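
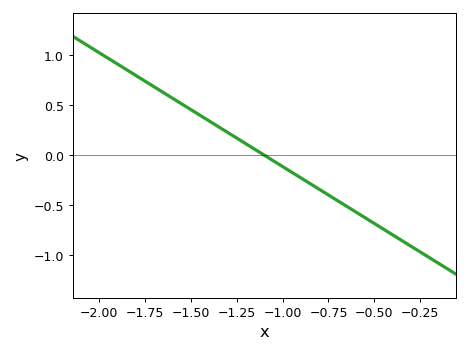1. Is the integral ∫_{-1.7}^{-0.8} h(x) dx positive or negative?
positive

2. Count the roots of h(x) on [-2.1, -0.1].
1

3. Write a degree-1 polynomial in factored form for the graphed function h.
y = -1.14(x + 1.1)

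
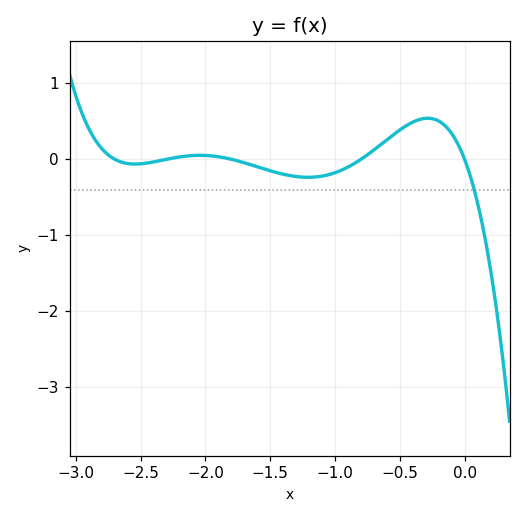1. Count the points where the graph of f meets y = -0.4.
1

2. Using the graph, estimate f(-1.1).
-0.222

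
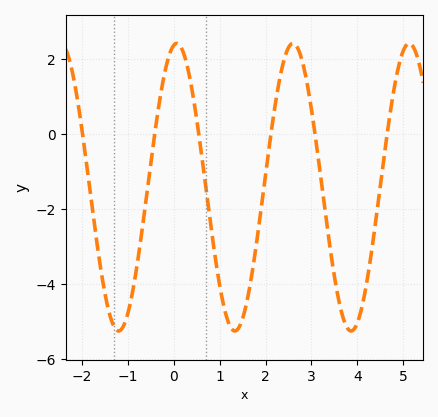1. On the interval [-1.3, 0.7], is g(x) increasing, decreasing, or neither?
neither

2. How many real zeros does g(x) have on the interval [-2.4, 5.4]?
6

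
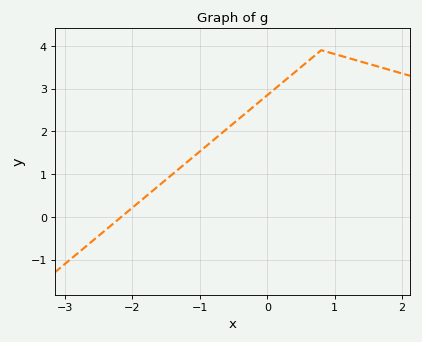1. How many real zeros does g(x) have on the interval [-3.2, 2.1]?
1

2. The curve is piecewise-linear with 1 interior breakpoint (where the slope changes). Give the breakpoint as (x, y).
(0.8, 3.9)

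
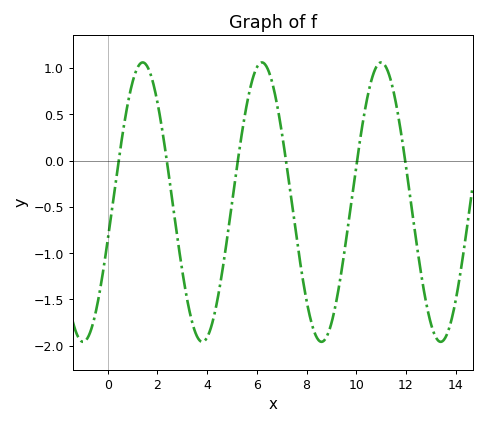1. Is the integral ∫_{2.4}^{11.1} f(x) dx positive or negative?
negative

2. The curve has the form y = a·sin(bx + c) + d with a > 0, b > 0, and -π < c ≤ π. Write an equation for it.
y = 1.51sin(1.31x - 0.272) - 0.45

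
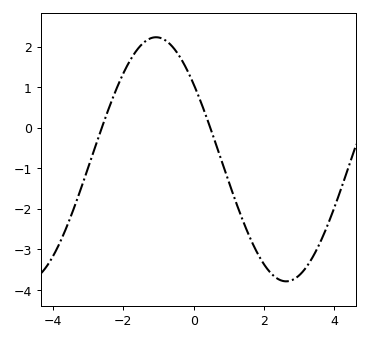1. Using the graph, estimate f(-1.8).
1.67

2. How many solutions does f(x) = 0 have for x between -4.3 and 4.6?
2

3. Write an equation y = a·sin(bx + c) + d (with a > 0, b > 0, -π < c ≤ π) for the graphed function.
y = 3.01sin(0.85x + 2.48) - 0.78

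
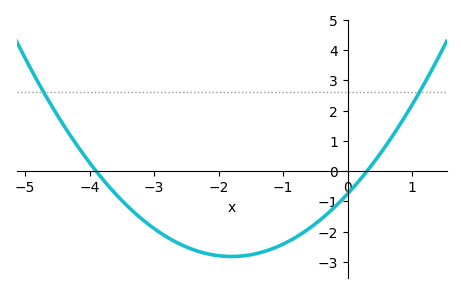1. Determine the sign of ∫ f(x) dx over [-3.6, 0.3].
negative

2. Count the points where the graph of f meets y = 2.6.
2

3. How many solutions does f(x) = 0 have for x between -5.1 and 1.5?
2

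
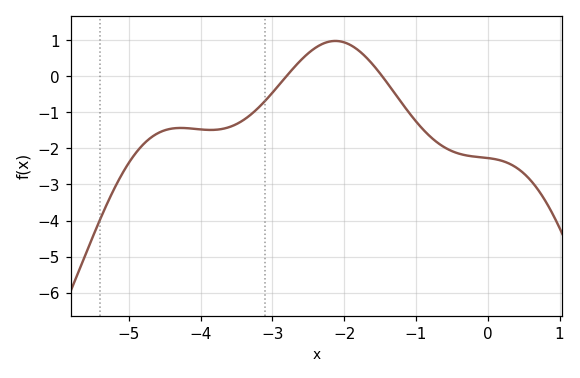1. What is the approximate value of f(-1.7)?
0.5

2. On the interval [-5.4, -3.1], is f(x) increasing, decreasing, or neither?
neither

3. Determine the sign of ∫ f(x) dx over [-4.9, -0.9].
negative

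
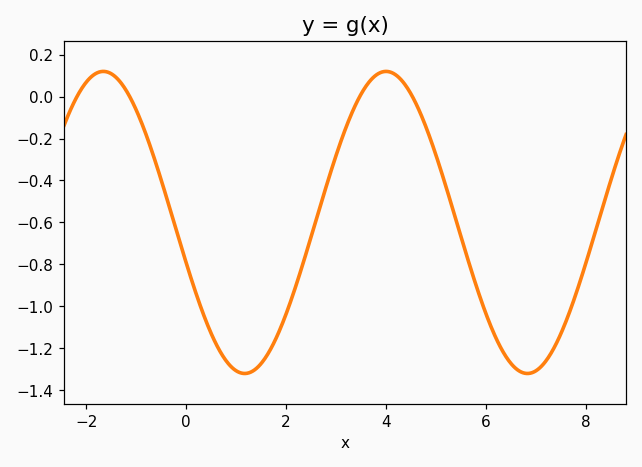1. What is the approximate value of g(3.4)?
-0.035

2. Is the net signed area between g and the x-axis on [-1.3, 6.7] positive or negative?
negative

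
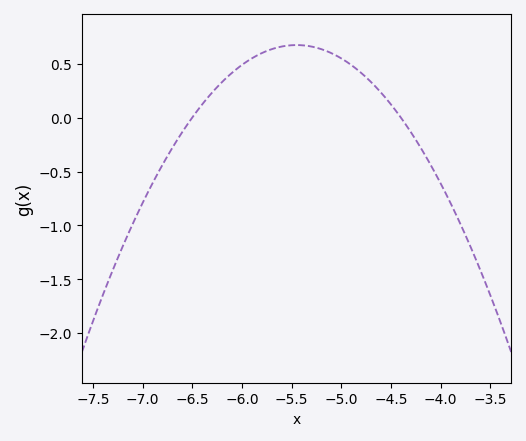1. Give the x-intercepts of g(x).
-6.5, -4.4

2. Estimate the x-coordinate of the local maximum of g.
-5.4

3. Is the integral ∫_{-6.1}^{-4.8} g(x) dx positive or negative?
positive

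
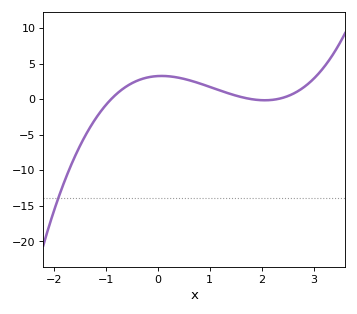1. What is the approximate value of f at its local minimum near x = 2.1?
-0.161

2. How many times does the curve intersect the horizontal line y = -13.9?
1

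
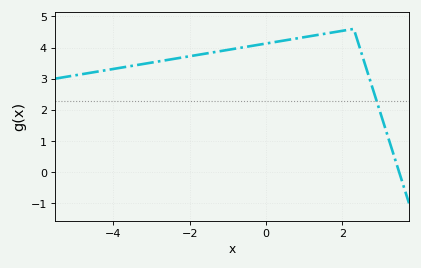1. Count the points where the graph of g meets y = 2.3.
1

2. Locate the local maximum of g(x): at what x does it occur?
2.3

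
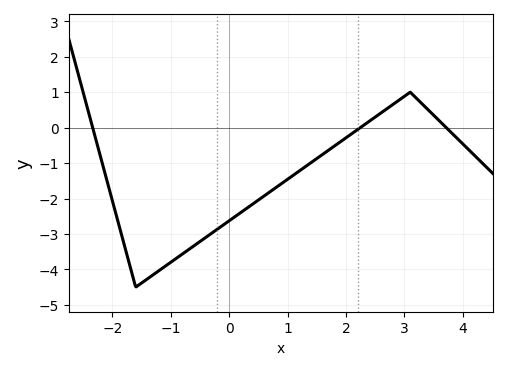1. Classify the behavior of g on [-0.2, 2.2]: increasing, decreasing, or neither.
increasing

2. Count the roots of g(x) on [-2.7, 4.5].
3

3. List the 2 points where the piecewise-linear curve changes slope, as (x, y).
(-1.6, -4.5); (3.1, 1)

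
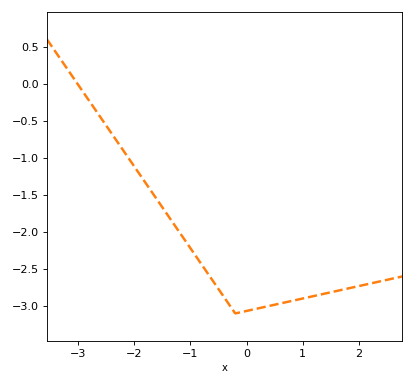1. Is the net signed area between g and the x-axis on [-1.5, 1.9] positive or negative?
negative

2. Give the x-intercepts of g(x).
-3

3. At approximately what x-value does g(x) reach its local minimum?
-0.199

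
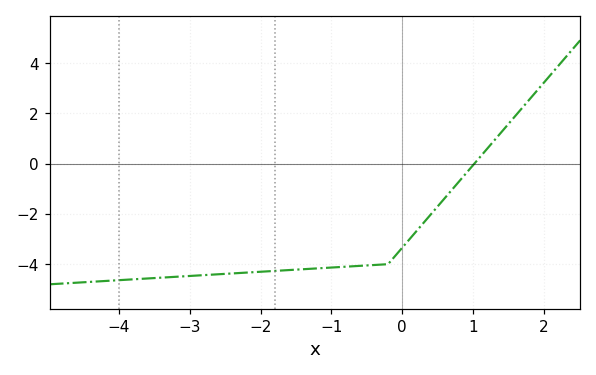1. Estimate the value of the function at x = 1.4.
1.25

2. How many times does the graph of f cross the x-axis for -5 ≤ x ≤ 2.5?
1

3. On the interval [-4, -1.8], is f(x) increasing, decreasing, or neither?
increasing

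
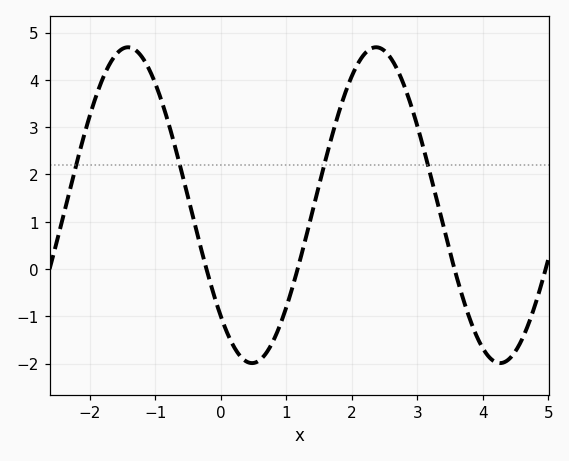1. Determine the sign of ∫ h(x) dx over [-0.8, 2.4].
positive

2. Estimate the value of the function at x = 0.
-1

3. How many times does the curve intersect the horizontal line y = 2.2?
4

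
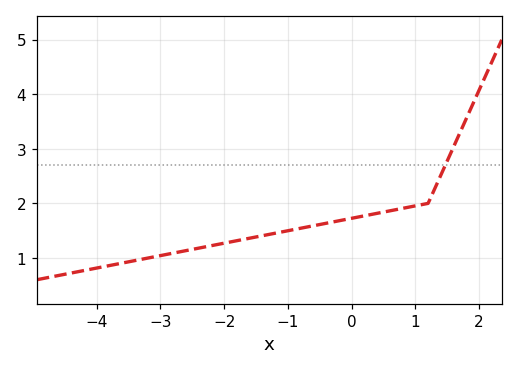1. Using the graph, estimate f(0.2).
1.8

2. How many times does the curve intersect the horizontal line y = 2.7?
1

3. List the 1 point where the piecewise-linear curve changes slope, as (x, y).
(1.2, 2)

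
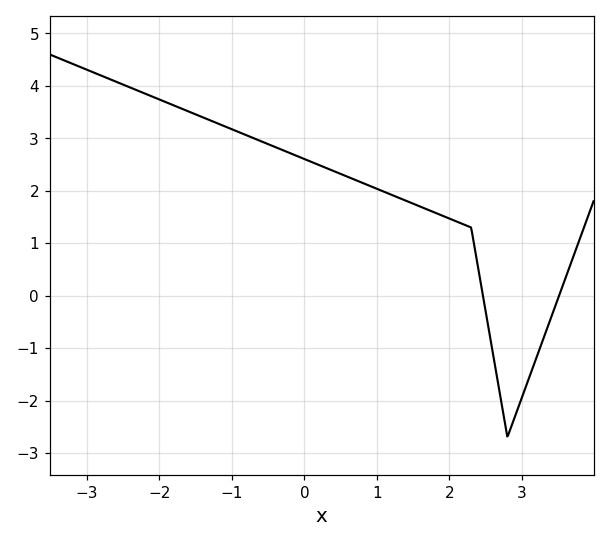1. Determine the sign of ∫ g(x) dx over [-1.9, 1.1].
positive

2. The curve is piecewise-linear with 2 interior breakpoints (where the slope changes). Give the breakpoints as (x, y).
(2.3, 1.3); (2.8, -2.7)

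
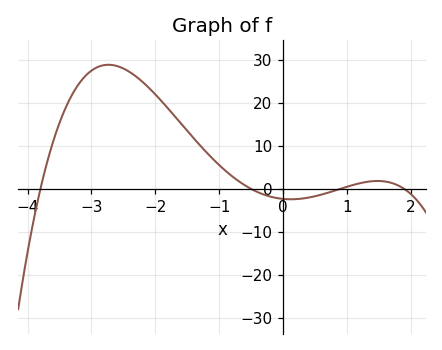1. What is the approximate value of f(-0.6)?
1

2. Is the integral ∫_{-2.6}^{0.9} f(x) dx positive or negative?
positive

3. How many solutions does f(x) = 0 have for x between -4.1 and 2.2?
4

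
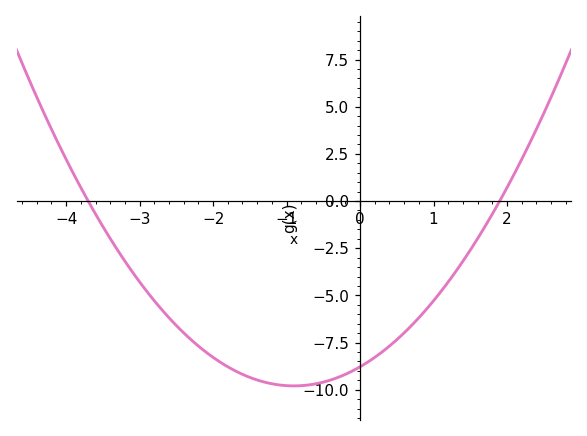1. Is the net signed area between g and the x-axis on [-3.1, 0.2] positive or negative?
negative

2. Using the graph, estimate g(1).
-5.29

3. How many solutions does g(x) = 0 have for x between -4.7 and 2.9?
2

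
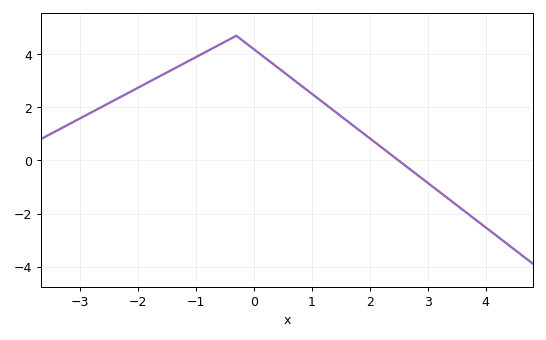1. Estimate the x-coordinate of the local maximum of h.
-0.299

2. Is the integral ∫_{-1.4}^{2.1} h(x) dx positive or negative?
positive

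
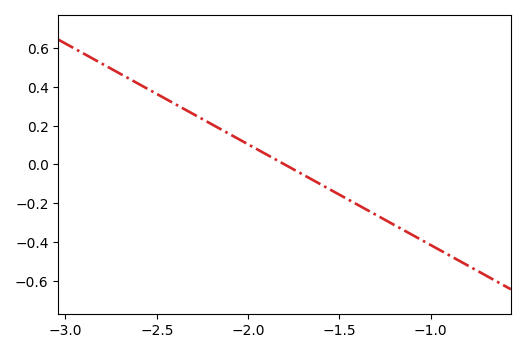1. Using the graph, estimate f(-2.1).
0.16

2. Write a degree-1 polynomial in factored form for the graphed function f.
y = -0.52(x + 1.8)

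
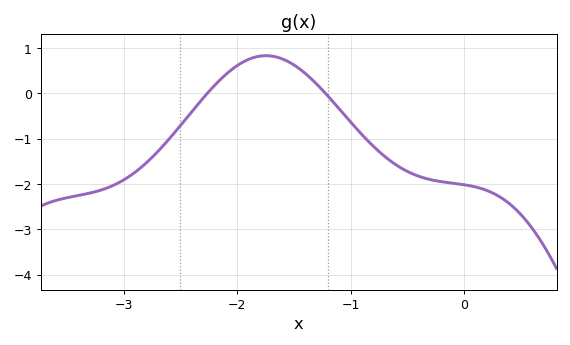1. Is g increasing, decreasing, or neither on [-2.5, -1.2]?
neither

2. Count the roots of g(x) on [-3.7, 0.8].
2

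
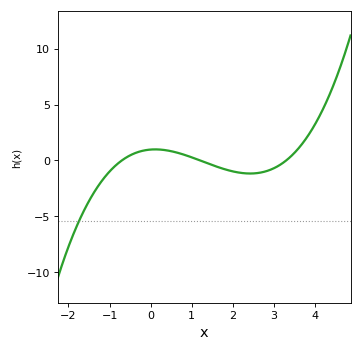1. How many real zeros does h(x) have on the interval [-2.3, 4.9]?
3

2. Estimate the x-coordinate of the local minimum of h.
2.42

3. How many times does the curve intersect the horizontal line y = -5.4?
1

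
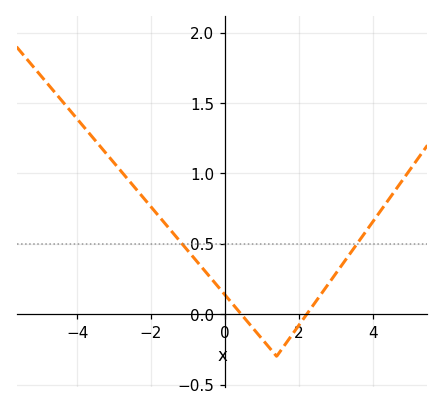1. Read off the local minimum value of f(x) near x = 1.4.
-0.3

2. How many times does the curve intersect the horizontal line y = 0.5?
2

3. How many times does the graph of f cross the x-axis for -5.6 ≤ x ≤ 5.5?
2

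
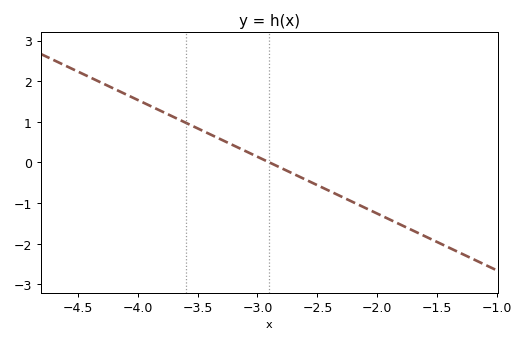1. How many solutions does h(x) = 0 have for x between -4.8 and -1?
1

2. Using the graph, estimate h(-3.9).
1.4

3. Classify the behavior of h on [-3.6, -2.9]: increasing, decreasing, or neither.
decreasing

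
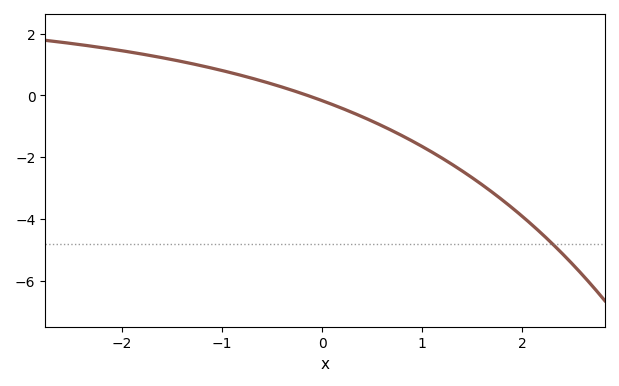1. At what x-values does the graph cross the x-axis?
-0.147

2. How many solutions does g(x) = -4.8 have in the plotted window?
1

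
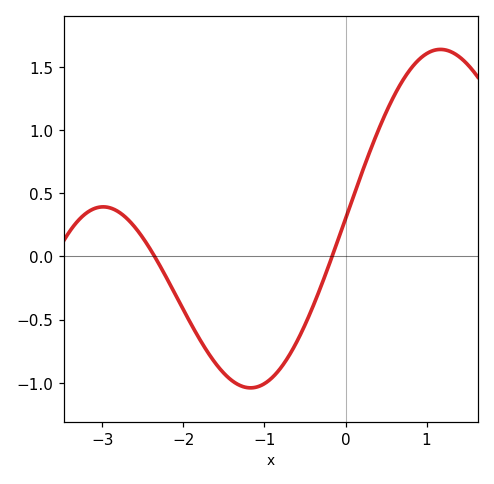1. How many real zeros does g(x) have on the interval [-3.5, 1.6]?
2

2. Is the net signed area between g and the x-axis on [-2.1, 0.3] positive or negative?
negative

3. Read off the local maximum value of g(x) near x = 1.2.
1.65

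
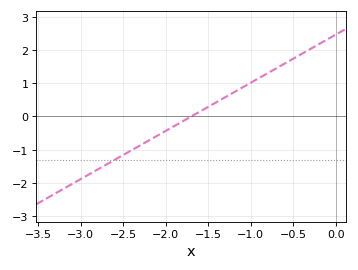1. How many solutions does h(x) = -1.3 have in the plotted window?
1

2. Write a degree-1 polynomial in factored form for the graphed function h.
y = 1.45(x + 1.7)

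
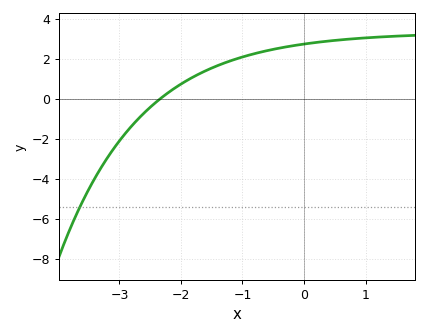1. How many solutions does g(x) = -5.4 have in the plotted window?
1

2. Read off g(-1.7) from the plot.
1.2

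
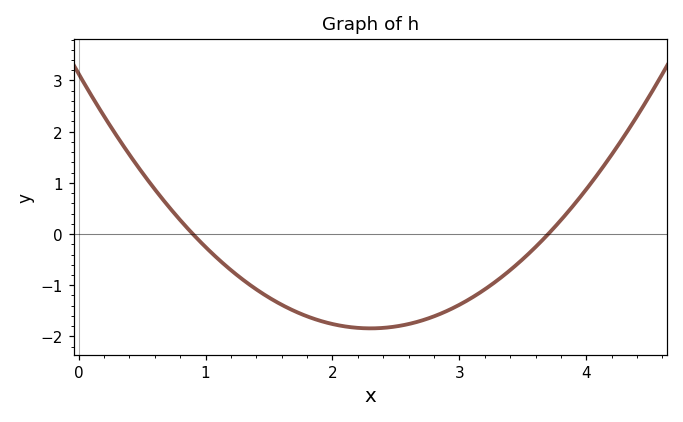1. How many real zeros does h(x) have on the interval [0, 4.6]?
2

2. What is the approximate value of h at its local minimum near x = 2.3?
-1.84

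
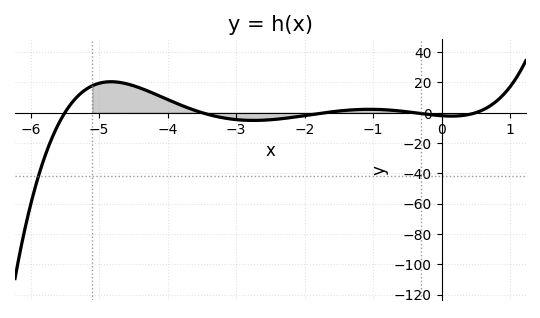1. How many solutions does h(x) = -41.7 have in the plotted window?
1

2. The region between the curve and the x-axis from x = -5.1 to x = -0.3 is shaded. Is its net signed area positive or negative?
positive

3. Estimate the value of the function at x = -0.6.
1.07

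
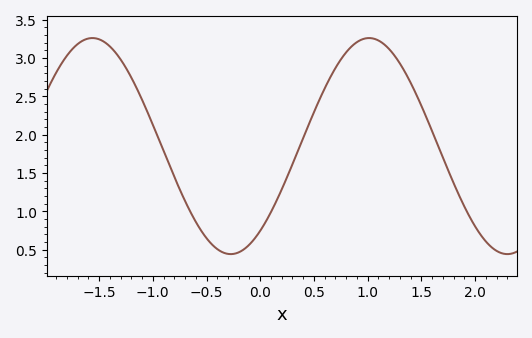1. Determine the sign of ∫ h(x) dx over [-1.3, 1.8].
positive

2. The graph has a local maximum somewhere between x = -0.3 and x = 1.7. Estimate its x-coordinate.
1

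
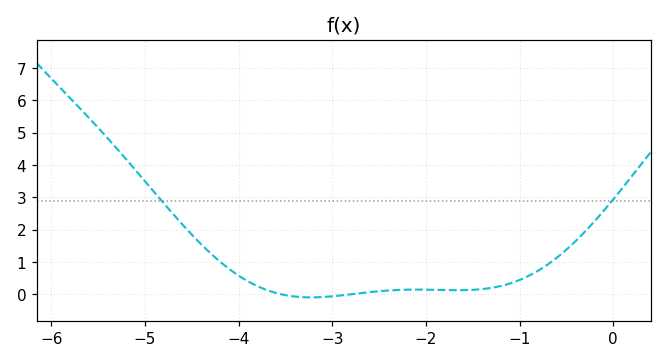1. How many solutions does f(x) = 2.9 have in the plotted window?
2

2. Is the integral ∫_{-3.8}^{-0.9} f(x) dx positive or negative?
positive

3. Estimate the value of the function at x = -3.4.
-0.066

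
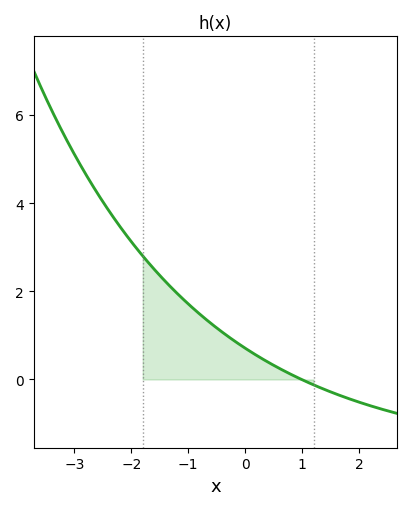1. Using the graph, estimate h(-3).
5.2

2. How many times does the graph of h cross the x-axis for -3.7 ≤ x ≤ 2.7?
1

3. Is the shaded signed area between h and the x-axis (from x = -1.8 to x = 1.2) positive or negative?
positive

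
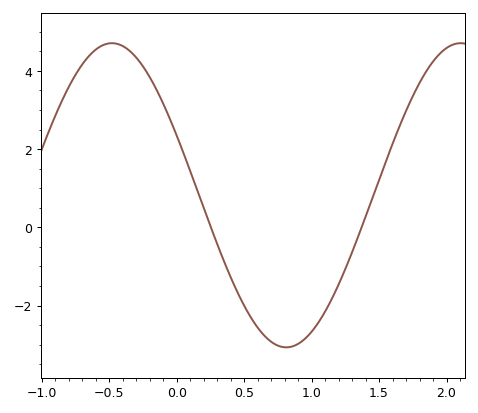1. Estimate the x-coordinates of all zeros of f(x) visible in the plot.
0.25, 1.35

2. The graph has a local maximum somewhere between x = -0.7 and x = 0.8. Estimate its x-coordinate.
-0.5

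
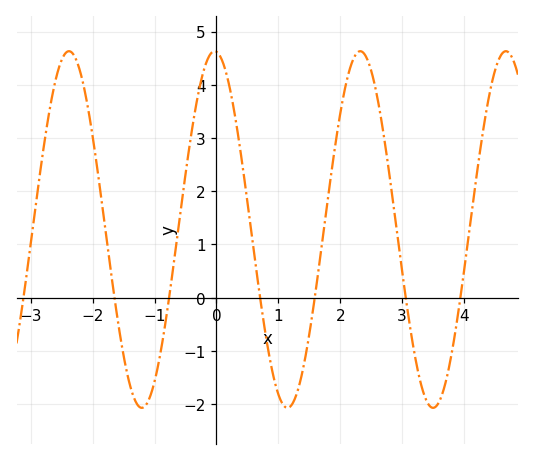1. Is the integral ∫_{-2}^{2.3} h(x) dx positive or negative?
positive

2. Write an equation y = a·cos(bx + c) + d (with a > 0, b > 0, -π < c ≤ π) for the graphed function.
y = 3.35cos(2.7x + 0.08) + 1.28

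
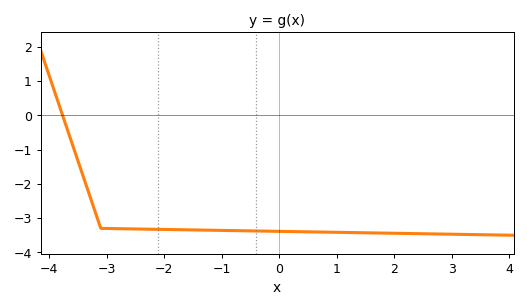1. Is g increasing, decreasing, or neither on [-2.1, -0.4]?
decreasing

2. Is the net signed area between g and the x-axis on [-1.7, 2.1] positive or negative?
negative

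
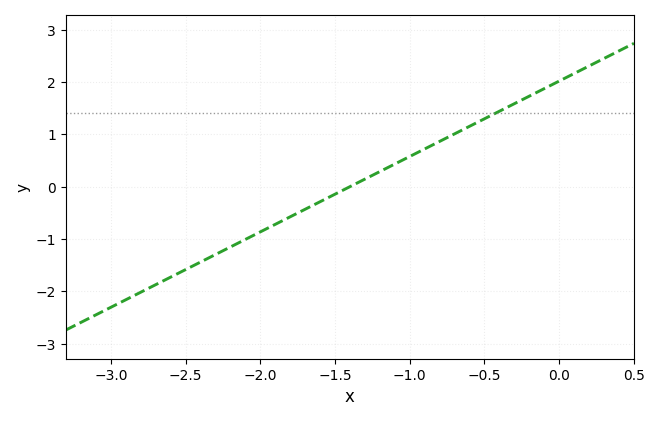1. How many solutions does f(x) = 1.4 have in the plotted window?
1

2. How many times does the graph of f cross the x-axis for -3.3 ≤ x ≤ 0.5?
1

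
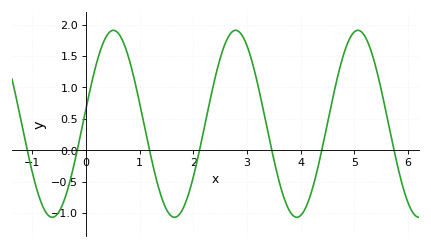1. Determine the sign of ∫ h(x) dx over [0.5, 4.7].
positive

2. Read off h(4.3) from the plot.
-0.35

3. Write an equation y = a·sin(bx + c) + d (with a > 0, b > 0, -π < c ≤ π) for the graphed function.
y = 1.49sin(2.8x + 0.16) + 0.42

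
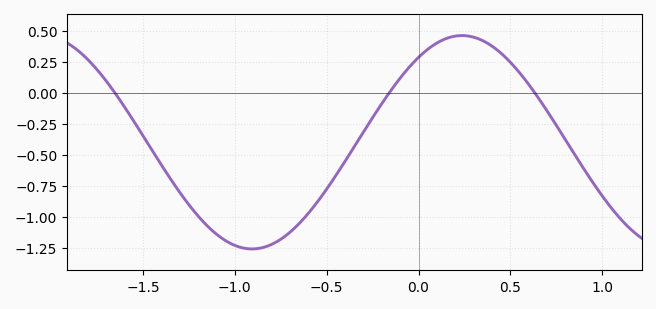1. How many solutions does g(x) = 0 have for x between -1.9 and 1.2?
3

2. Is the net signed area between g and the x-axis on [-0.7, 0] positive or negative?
negative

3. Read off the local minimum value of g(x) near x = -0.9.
-1.26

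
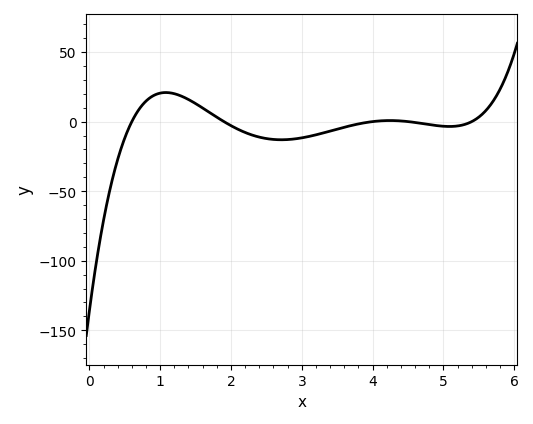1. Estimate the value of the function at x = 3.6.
-4.06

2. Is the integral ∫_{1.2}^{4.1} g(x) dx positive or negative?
negative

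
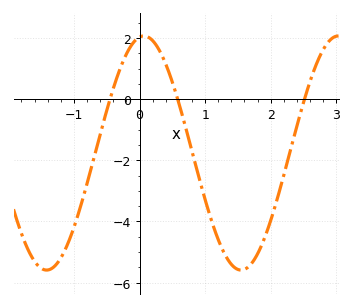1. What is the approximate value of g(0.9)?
-2.6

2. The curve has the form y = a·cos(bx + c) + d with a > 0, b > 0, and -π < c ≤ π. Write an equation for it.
y = 3.83cos(2.1x - 0.14) - 1.76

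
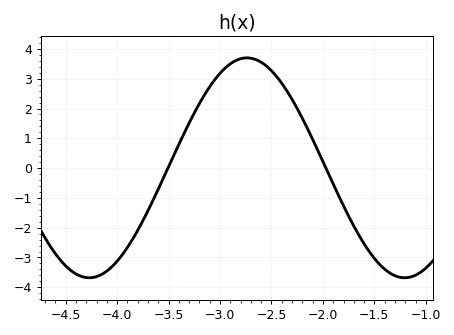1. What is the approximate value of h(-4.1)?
-3.5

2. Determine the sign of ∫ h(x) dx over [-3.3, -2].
positive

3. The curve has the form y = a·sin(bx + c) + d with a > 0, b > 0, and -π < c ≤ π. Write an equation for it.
y = 3.69sin(2x + 0.9) + 0.01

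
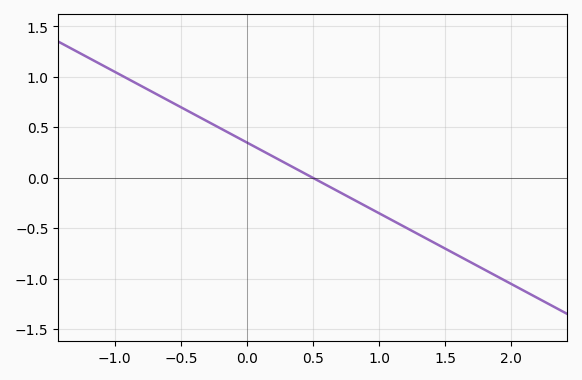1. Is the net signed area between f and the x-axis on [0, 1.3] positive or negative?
negative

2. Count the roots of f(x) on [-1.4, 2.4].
1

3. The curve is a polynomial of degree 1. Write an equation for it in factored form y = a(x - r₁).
y = -0.7(x - 0.5)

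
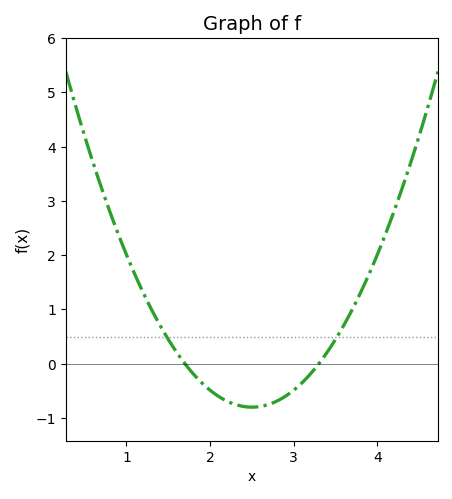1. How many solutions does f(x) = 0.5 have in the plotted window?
2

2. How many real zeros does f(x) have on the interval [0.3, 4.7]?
2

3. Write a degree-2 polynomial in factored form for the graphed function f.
y = 1.25(x - 1.7)(x - 3.3)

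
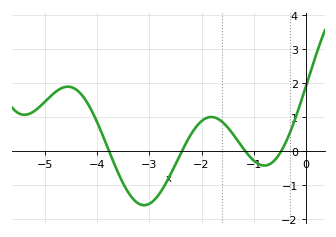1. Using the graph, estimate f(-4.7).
1.85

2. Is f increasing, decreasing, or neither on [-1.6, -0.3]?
neither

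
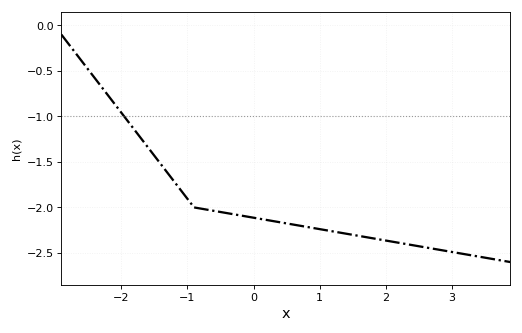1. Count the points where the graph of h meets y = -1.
1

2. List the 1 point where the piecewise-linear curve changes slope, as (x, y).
(-0.9, -2)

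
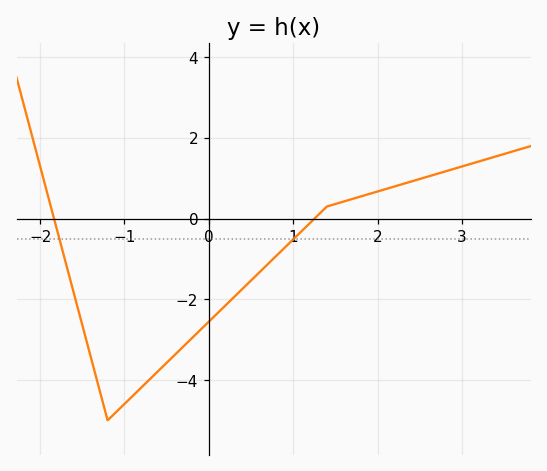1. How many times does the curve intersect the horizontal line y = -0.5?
2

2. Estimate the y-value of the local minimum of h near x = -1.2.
-5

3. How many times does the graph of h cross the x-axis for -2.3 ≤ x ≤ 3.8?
2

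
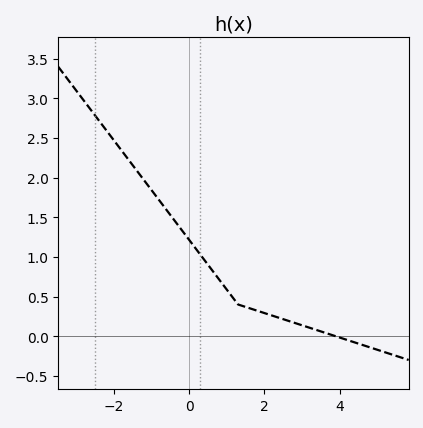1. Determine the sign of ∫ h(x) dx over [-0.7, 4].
positive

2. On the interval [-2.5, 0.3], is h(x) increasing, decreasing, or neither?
decreasing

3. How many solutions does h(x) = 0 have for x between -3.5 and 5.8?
1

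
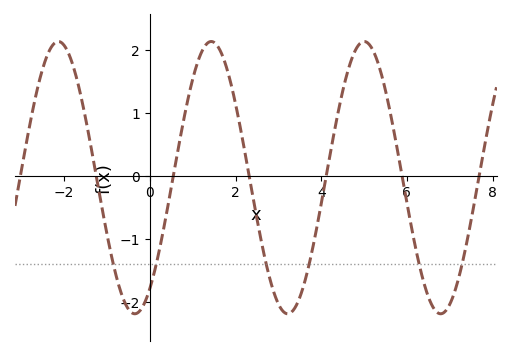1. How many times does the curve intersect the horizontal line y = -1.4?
6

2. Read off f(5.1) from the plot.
2.1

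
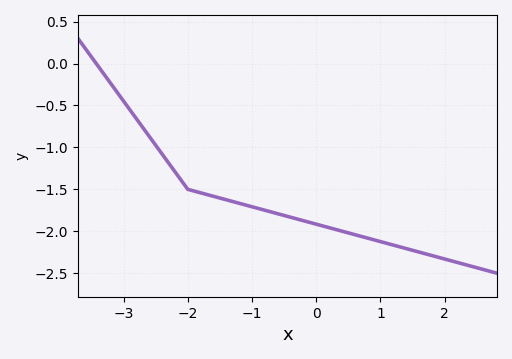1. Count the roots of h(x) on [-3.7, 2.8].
1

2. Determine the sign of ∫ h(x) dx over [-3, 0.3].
negative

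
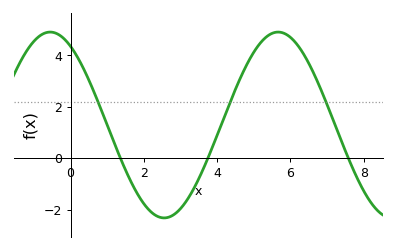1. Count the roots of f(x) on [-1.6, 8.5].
3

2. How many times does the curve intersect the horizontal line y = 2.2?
3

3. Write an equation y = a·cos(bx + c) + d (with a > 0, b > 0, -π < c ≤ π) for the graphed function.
y = 3.61cos(1x + 0.56) + 1.3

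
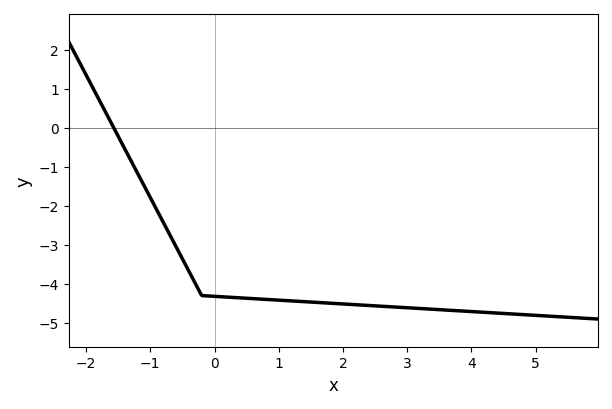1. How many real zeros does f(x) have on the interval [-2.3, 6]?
1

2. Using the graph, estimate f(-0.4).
-3.67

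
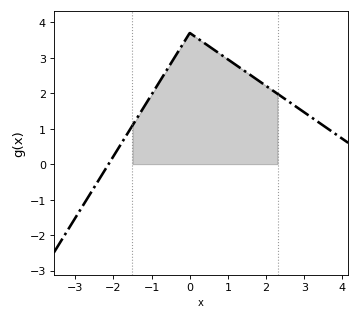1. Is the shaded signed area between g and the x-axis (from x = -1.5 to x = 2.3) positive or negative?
positive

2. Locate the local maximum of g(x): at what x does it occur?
0.002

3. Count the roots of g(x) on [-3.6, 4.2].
1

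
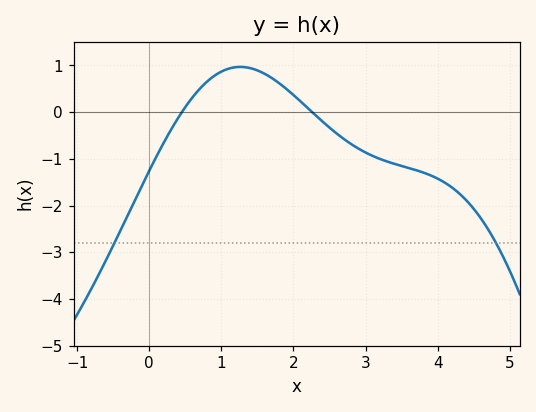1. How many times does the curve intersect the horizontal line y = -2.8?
2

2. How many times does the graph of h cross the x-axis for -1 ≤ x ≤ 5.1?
2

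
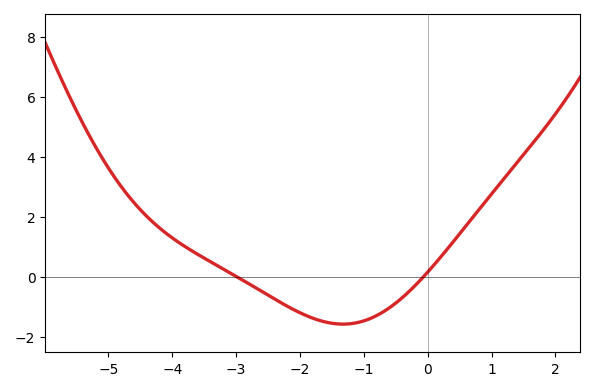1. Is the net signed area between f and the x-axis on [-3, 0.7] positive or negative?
negative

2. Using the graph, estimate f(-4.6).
2.48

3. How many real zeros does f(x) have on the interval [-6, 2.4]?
2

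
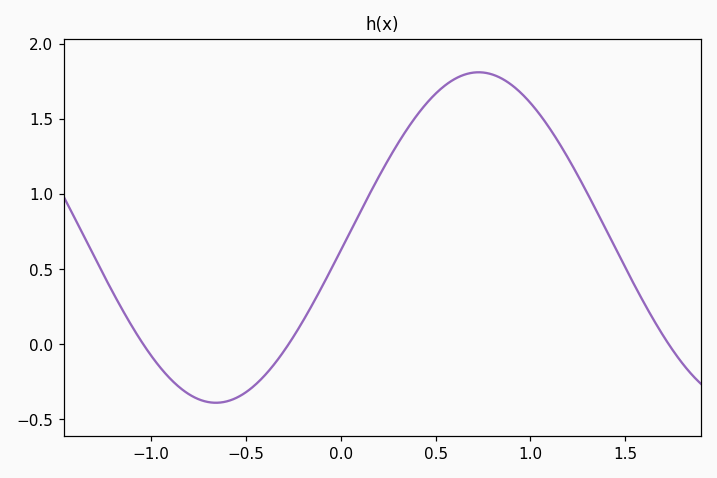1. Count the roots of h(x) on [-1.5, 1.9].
3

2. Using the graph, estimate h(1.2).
1.23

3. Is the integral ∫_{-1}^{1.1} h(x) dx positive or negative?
positive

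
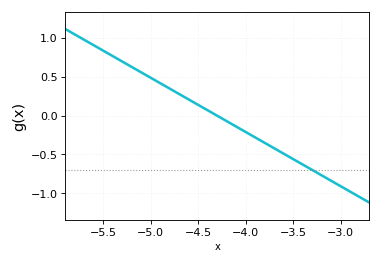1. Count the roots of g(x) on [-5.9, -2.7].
1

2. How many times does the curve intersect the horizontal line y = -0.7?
1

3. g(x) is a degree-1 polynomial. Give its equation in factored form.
y = -0.7(x + 4.3)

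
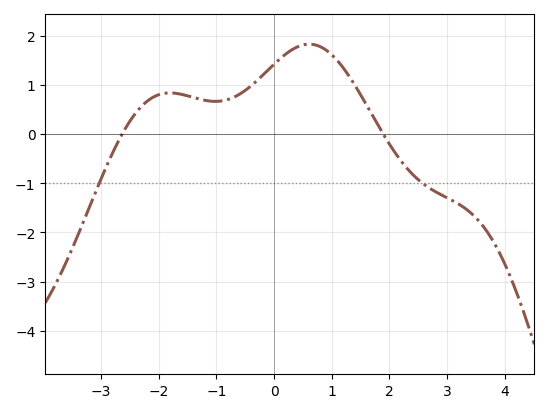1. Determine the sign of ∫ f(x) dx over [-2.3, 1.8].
positive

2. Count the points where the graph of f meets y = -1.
2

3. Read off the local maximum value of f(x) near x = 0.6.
1.8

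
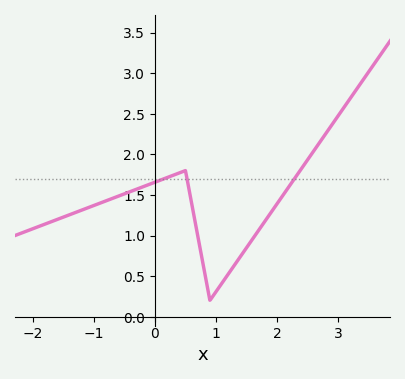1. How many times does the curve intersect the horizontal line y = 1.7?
3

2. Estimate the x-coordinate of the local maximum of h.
0.5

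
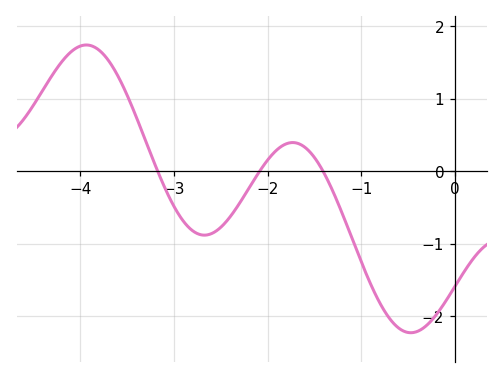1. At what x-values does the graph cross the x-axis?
-3.17, -2.09, -1.41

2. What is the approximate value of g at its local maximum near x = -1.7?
0.397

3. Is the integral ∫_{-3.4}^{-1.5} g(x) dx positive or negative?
negative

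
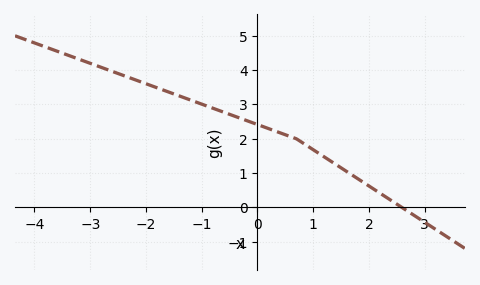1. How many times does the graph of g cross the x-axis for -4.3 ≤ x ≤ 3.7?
1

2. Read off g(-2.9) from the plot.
4.14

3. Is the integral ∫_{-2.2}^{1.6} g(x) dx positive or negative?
positive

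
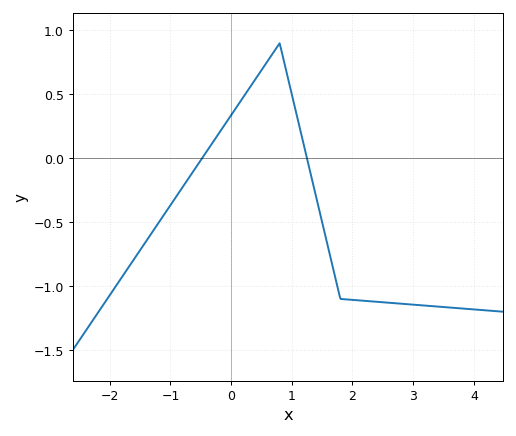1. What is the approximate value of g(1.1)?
0.3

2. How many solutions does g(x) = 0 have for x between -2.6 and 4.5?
2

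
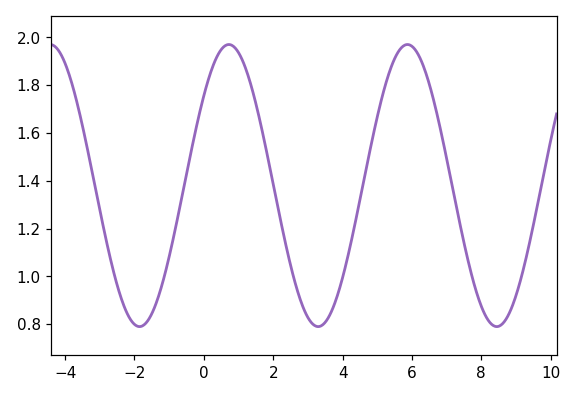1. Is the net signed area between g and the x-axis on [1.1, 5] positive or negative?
positive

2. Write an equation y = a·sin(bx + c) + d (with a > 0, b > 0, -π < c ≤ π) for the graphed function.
y = 0.59sin(1.2x + 0.69) + 1.38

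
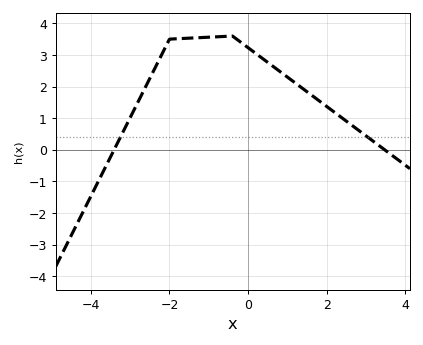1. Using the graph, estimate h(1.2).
2.11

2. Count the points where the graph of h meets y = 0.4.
2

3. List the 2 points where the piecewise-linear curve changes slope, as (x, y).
(-2, 3.5); (-0.4, 3.6)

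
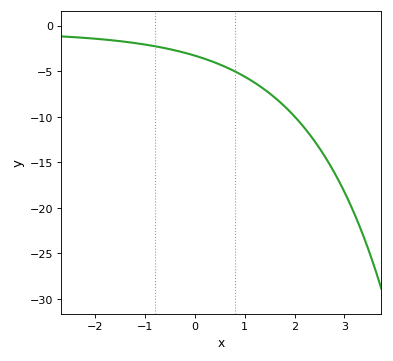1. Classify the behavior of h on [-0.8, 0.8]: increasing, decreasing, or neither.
decreasing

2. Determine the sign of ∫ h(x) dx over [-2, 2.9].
negative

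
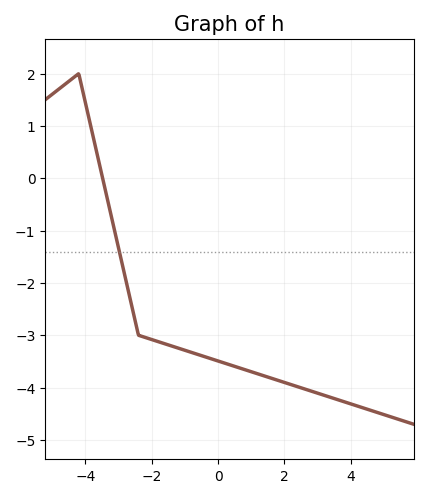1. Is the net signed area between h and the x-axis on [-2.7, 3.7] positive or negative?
negative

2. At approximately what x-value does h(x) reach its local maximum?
-4.2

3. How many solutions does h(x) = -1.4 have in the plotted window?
1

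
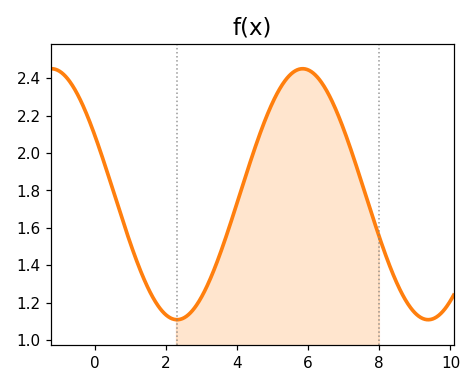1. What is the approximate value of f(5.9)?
2.44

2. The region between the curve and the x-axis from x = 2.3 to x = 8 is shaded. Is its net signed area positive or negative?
positive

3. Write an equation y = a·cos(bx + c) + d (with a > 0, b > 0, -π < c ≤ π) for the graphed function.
y = 0.67cos(0.89x + 1.1) + 1.78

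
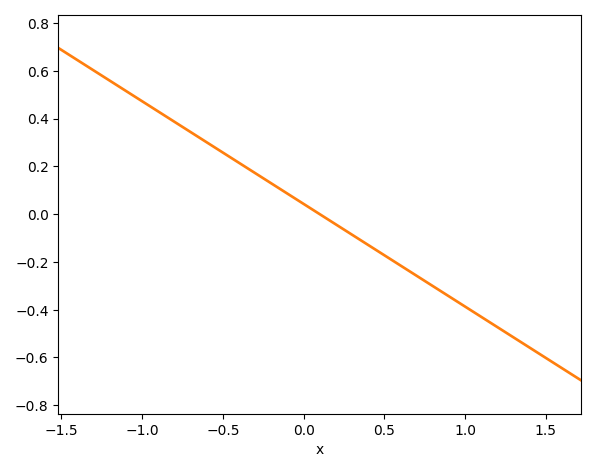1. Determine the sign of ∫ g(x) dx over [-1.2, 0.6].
positive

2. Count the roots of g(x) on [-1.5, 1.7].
1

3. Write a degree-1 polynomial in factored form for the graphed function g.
y = -0.43(x - 0.1)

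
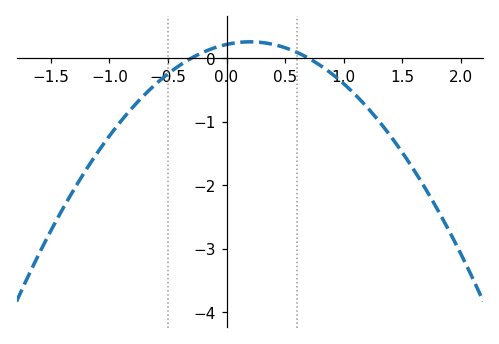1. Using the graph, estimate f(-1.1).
-1.5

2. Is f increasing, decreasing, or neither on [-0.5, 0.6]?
neither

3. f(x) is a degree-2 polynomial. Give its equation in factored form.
y = -1.03(x + 0.3)(x - 0.7)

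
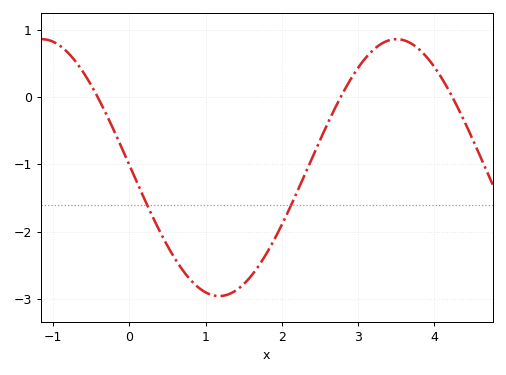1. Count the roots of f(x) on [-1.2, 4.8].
3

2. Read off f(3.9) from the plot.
0.6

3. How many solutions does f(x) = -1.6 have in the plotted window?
2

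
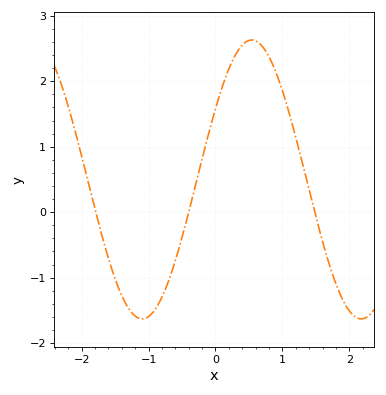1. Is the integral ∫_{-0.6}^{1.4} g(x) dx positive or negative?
positive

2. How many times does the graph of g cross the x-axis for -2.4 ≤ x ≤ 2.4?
3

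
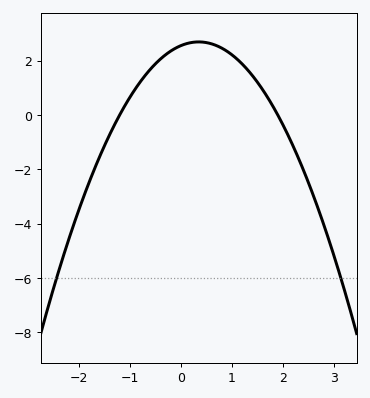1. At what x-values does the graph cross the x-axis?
-1.2, 1.9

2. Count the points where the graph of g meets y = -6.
2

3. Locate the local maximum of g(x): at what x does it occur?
0.3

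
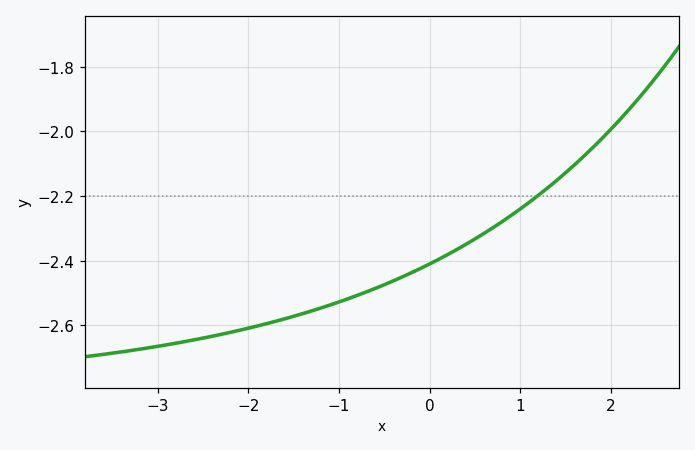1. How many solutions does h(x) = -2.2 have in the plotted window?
1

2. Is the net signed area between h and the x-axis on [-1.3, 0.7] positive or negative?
negative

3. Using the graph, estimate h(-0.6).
-2.48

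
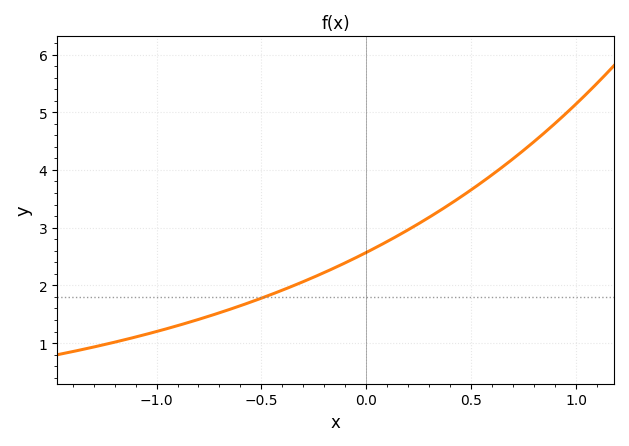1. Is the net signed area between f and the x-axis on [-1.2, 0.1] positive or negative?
positive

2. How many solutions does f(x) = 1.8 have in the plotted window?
1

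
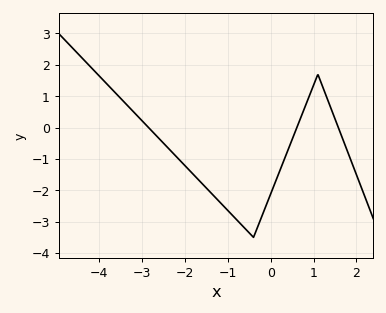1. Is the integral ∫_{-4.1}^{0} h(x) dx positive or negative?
negative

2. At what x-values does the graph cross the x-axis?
-2.85, 0.61, 1.58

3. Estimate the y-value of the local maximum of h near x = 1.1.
1.7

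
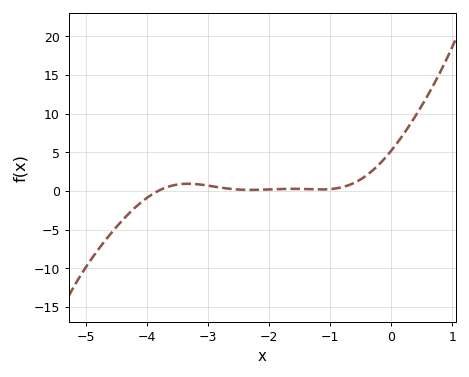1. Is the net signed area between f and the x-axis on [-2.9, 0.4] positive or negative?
positive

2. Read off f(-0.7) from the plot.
0.745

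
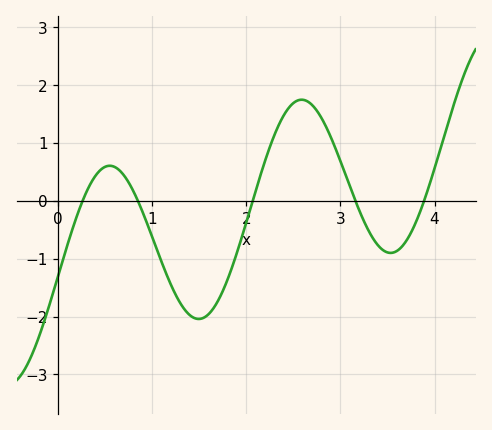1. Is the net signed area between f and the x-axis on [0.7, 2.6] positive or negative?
negative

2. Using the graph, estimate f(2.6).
1.7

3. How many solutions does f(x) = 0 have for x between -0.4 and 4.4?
5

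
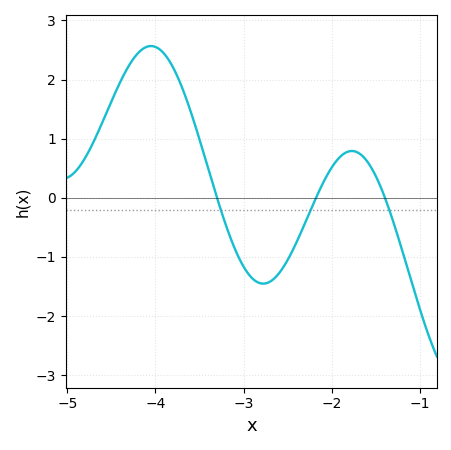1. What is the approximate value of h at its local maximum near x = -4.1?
2.57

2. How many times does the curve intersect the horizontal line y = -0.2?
3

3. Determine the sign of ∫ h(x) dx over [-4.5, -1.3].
positive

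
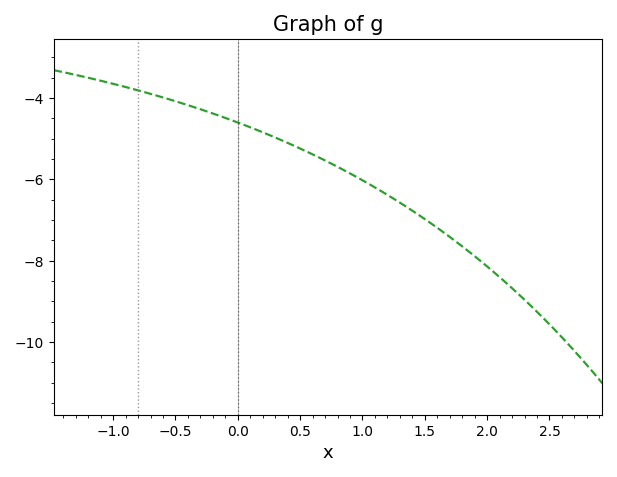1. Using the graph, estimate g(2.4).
-9.26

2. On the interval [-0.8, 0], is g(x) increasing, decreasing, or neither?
decreasing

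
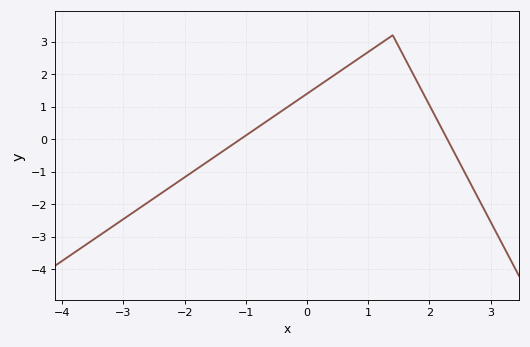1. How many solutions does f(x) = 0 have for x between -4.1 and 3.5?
2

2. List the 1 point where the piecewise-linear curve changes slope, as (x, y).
(1.4, 3.2)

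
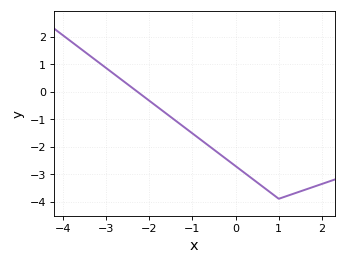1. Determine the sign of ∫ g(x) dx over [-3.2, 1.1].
negative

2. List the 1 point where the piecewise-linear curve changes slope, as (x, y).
(1, -3.9)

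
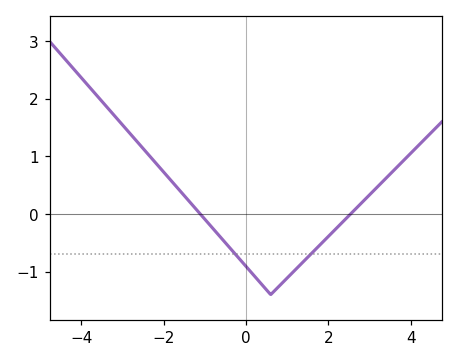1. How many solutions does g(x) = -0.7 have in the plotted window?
2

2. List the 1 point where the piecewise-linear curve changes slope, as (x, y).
(0.6, -1.4)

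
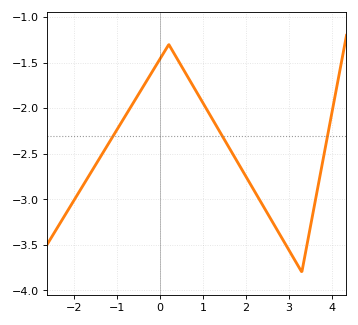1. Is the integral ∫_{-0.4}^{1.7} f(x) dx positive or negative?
negative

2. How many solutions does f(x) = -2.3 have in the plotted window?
3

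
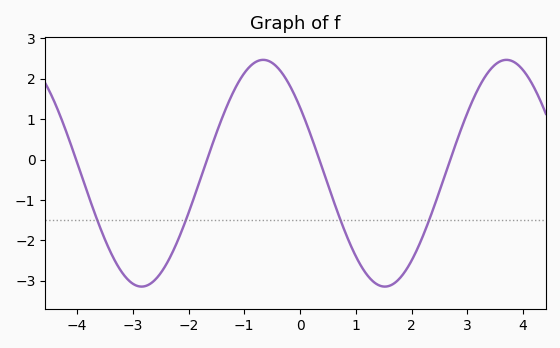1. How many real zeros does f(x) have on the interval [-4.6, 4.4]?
4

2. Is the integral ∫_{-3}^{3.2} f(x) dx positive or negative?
negative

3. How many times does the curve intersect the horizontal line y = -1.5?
4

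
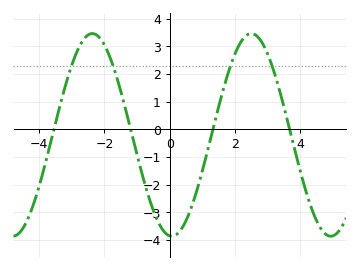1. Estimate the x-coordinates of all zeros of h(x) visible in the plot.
-3.55, -1.2, 1.32, 3.67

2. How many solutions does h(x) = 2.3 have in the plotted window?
4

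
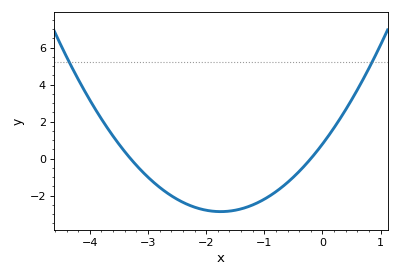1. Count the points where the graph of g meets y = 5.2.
2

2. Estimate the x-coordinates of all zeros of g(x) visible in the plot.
-3.3, -0.2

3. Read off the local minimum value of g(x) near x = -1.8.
-2.8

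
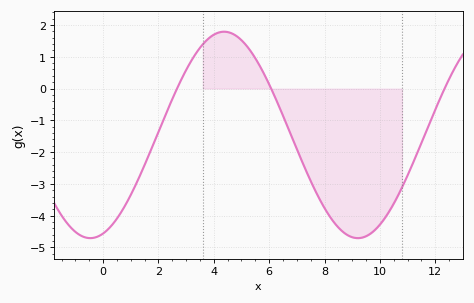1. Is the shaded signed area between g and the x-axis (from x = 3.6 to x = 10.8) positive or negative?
negative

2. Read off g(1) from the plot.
-3.35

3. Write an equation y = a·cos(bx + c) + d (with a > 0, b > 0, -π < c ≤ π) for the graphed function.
y = 3.25cos(0.65x - 2.84) - 1.46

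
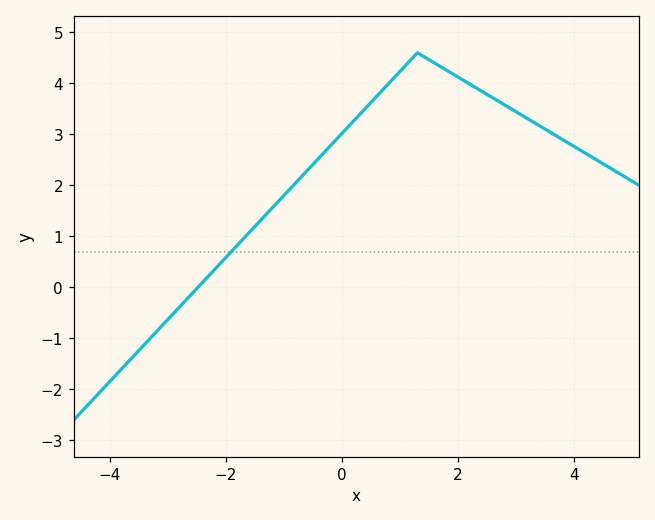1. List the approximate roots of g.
-2.4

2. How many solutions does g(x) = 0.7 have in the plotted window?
1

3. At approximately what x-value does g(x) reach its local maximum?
1.4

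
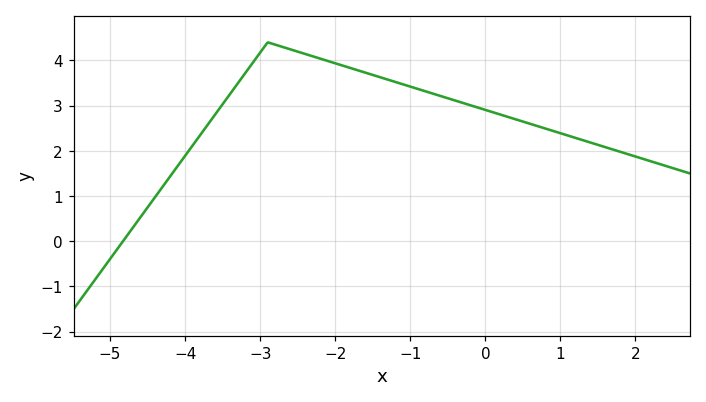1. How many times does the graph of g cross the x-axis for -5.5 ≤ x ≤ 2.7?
1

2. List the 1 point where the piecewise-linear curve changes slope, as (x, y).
(-2.9, 4.4)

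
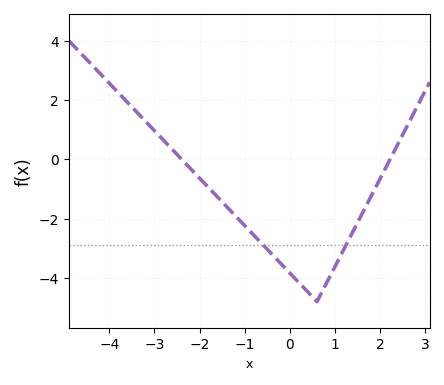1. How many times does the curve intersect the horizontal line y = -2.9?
2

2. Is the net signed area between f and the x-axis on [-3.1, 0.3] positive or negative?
negative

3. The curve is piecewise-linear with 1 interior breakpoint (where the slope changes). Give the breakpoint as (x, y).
(0.6, -4.8)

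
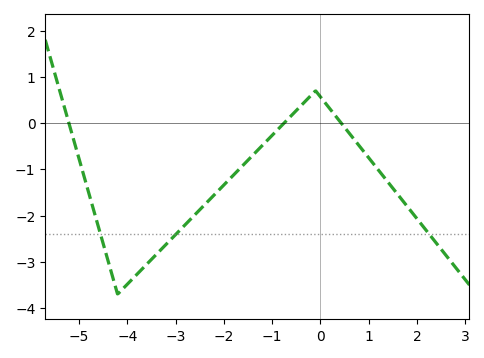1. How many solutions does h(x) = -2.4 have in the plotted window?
3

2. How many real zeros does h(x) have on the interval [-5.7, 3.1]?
3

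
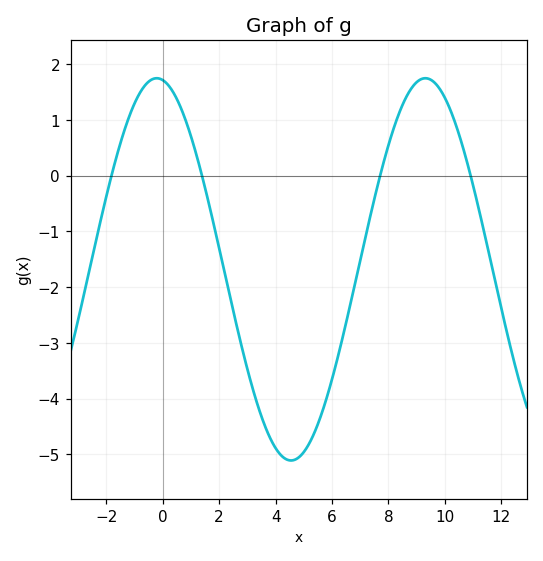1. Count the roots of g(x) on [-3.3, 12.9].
4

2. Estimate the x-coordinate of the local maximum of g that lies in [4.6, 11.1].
9.4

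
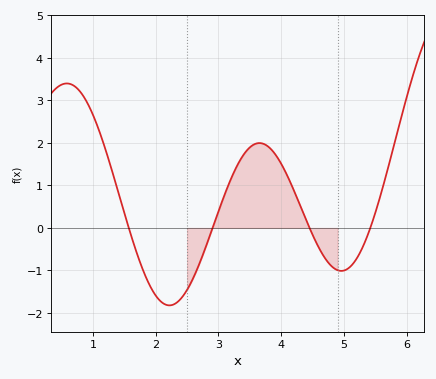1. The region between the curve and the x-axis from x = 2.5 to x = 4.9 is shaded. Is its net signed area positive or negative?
positive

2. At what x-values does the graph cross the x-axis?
1.6, 2.9, 4.5, 5.4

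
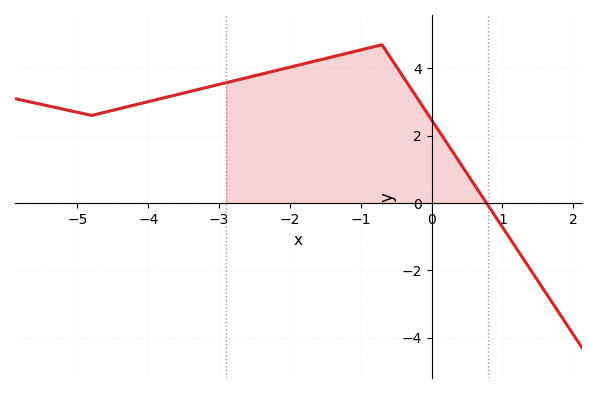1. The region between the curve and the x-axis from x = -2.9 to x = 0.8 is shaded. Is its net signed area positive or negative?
positive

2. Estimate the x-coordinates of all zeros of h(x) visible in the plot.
0.8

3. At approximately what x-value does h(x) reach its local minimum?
-4.8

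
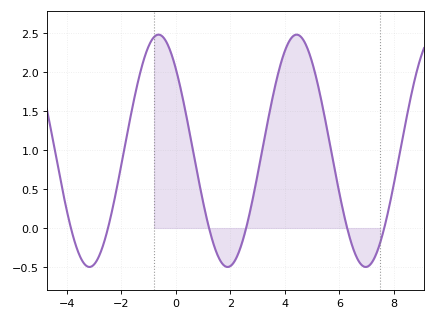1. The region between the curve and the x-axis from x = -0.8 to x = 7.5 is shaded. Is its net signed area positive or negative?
positive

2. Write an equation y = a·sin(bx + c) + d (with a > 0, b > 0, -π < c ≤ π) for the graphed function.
y = 1.49sin(1.2x + 2.4) + 0.99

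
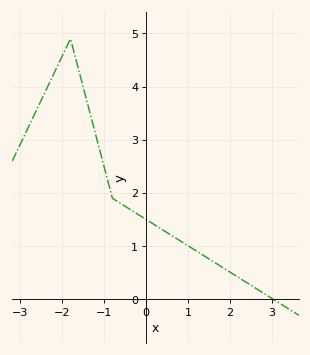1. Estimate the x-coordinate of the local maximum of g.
-1.8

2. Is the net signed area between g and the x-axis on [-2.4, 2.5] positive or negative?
positive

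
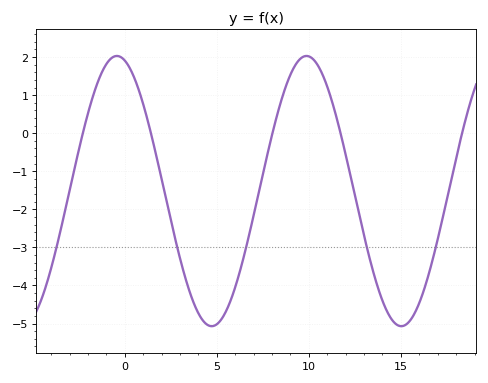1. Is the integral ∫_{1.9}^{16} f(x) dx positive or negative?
negative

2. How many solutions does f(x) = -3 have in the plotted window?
5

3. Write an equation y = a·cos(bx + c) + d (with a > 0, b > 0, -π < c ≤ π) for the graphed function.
y = 3.55cos(0.61x + 0.26) - 1.52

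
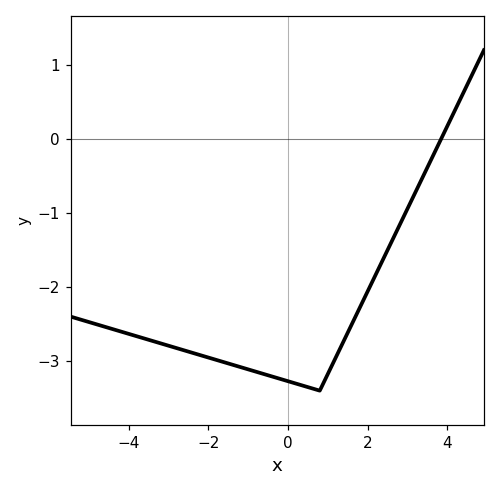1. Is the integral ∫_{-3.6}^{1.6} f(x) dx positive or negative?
negative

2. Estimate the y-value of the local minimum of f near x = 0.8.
-3.4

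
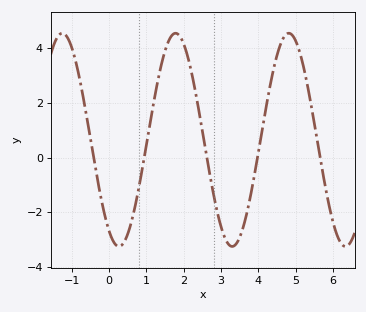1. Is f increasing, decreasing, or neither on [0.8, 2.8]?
neither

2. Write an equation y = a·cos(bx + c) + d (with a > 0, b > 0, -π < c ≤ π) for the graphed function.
y = 3.9cos(2.07x + 2.6) + 0.65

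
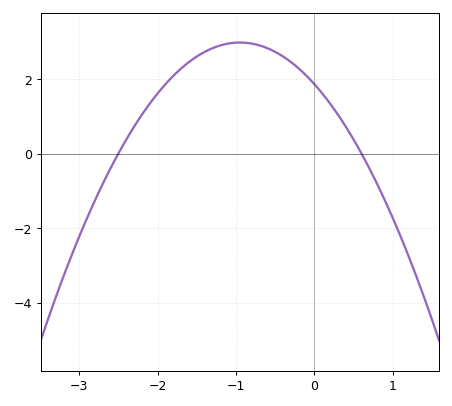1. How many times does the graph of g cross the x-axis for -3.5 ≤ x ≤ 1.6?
2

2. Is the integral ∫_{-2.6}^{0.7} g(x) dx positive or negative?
positive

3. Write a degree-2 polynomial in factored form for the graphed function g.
y = -1.24(x + 2.5)(x - 0.6)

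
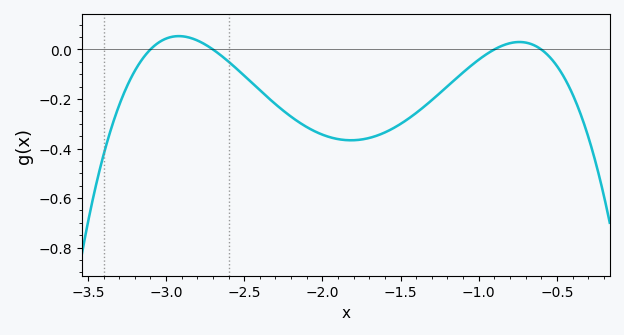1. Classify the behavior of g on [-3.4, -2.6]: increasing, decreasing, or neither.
neither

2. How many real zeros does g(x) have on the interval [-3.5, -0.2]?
4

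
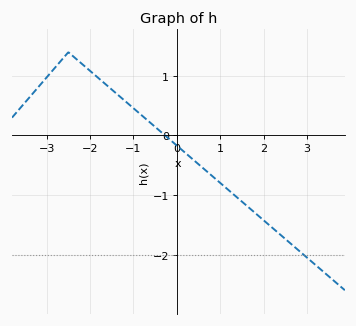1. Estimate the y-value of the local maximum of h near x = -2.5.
1.4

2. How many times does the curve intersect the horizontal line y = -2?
1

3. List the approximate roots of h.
-0.269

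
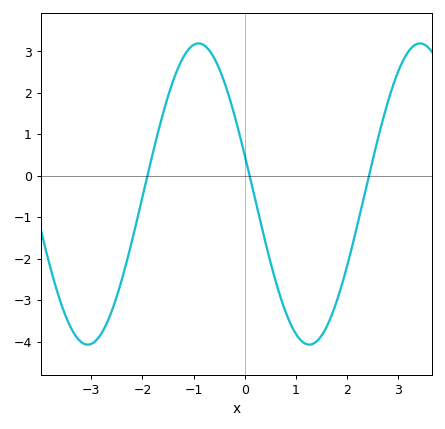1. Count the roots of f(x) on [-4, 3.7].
3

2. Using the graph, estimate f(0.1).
-0.021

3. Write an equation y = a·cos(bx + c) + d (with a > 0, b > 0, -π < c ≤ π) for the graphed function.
y = 3.63cos(1.45x + 1.31) - 0.44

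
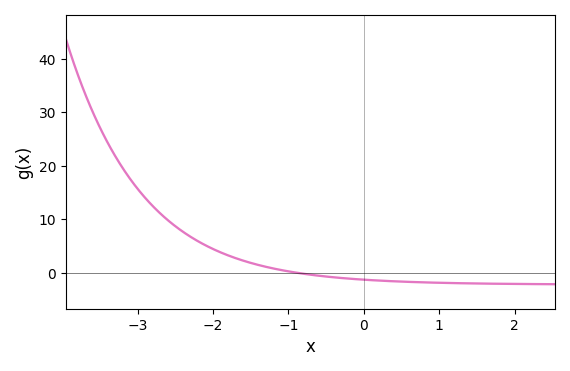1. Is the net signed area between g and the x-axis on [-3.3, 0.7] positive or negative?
positive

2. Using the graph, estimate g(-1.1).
0.524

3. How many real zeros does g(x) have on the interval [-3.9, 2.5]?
1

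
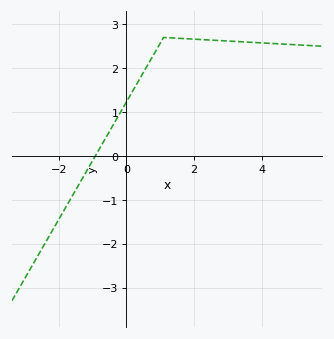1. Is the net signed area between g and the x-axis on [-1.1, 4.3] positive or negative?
positive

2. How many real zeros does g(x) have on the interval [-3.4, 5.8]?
1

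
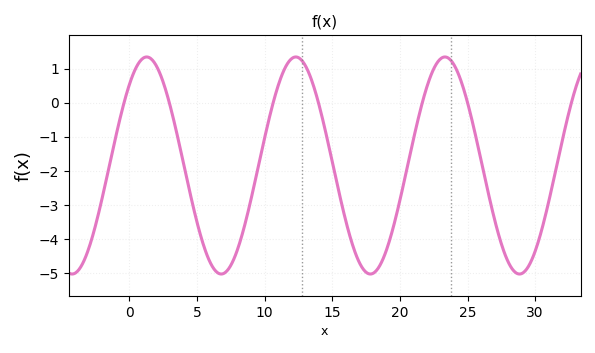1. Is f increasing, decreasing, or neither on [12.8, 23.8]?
neither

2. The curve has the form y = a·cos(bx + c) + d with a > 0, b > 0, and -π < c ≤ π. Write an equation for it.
y = 3.18cos(0.57x - 0.732) - 1.84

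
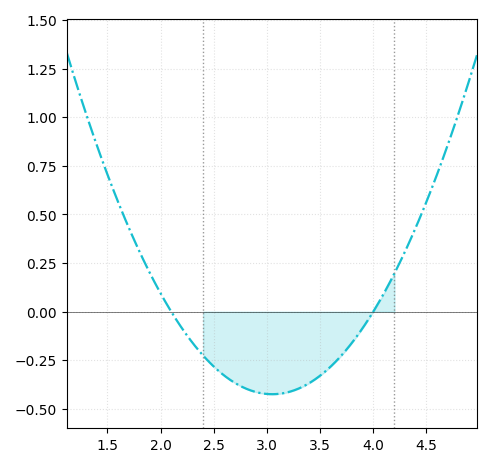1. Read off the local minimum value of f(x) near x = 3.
-0.424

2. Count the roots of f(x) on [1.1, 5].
2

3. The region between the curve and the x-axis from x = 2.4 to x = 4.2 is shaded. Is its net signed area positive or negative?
negative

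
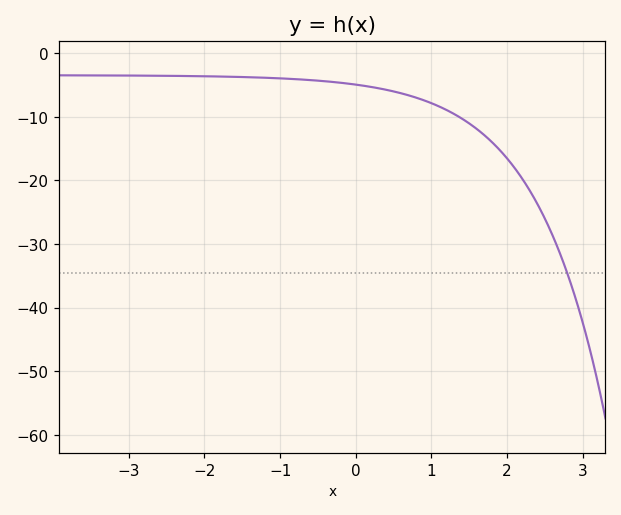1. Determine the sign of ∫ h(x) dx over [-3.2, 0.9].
negative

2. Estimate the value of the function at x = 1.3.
-10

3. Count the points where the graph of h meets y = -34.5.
1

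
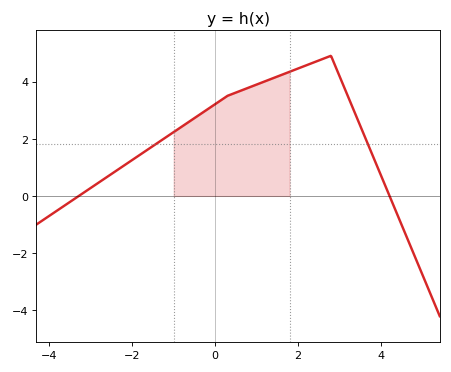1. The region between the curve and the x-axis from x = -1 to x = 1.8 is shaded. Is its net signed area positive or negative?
positive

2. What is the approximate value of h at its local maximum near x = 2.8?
4.8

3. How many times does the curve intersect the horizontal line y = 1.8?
2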